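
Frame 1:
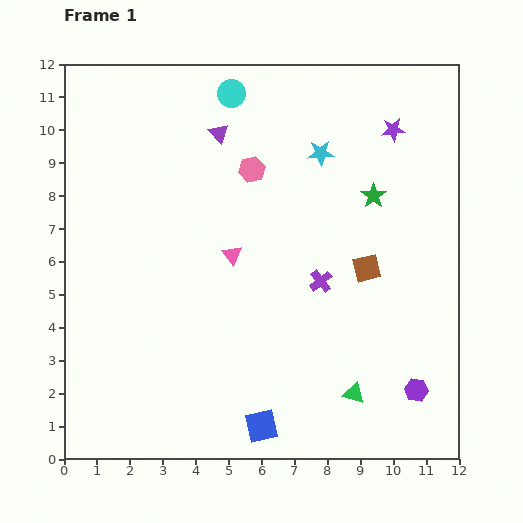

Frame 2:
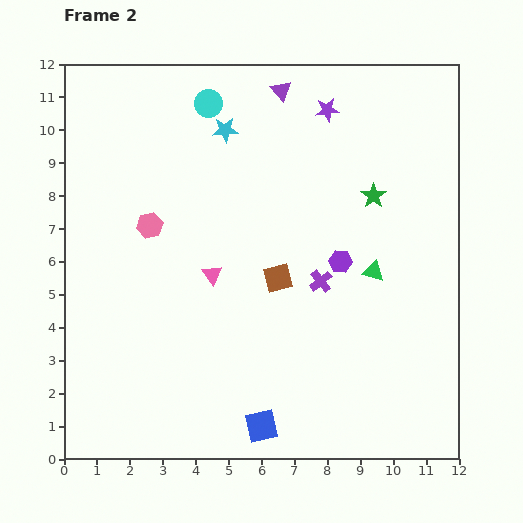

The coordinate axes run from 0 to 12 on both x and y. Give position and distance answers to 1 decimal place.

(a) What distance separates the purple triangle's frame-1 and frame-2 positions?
2.3

The purple triangle moved from (4.7, 9.9) to (6.6, 11.2), a distance of √(1.9² + 1.3²) ≈ 2.3.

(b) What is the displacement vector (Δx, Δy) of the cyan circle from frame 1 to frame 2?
(-0.7, -0.3)

The cyan circle was at (5.1, 11.1) in frame 1 and (4.4, 10.8) in frame 2.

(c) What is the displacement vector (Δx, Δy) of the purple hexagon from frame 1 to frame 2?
(-2.3, 3.9)

The purple hexagon was at (10.7, 2.1) in frame 1 and (8.4, 6.0) in frame 2.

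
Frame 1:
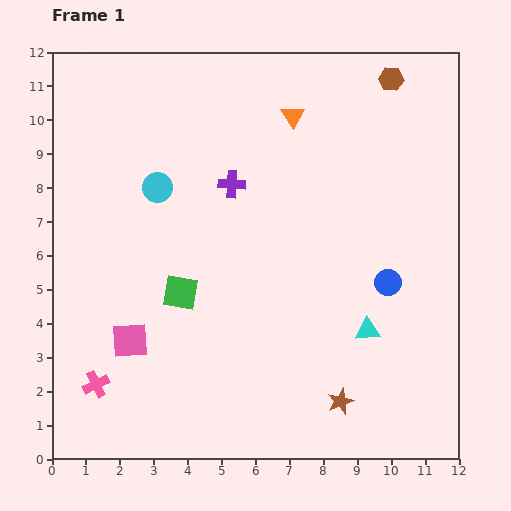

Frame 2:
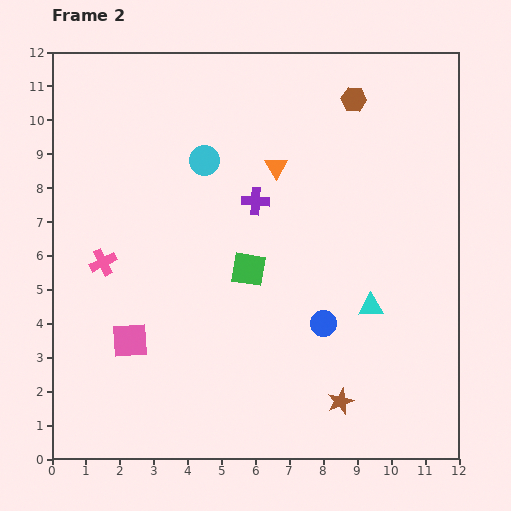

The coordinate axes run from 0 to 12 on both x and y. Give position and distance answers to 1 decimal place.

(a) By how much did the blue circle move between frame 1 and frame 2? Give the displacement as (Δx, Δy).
(-1.9, -1.2)

The blue circle was at (9.9, 5.2) in frame 1 and (8.0, 4.0) in frame 2.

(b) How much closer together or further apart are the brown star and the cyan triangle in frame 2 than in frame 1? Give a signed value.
+0.7

Distance in frame 1: 2.2. Distance in frame 2: 2.9.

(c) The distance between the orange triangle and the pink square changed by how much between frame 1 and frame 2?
-1.5

Distance in frame 1: 8.2. Distance in frame 2: 6.7.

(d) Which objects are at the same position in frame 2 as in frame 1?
the pink square, the brown star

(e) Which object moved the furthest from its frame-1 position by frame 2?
the pink cross

(moved 3.6; next 2.2)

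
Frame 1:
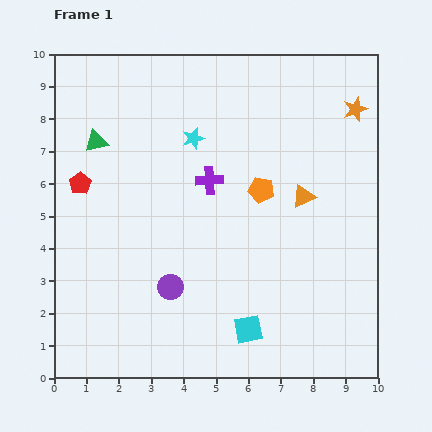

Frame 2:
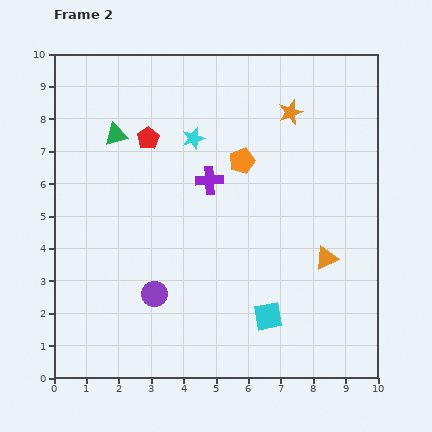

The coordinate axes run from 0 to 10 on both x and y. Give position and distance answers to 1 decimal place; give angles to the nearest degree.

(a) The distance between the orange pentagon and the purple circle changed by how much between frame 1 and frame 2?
+0.8

Distance in frame 1: 4.1. Distance in frame 2: 4.9.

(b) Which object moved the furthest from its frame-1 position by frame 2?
the red pentagon

(moved 2.5; next 2.0)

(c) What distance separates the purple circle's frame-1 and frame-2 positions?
0.5

The purple circle moved from (3.6, 2.8) to (3.1, 2.6), a distance of √(0.5² + 0.2²) ≈ 0.5.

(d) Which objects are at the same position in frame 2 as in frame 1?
the cyan star, the purple cross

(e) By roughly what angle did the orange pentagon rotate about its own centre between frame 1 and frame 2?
30° counter-clockwise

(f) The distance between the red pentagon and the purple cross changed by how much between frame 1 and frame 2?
-1.7

Distance in frame 1: 4.0. Distance in frame 2: 2.3.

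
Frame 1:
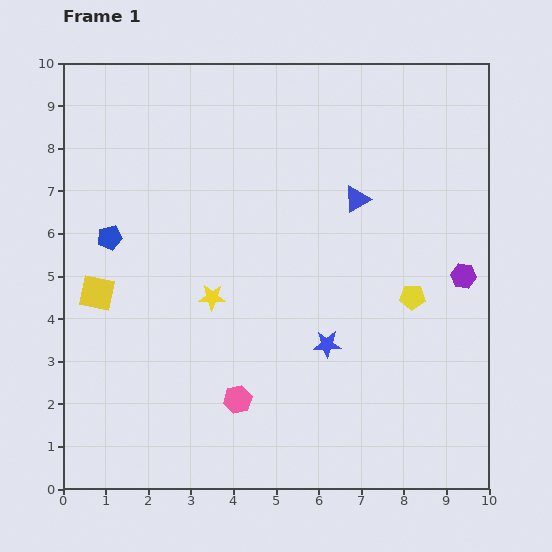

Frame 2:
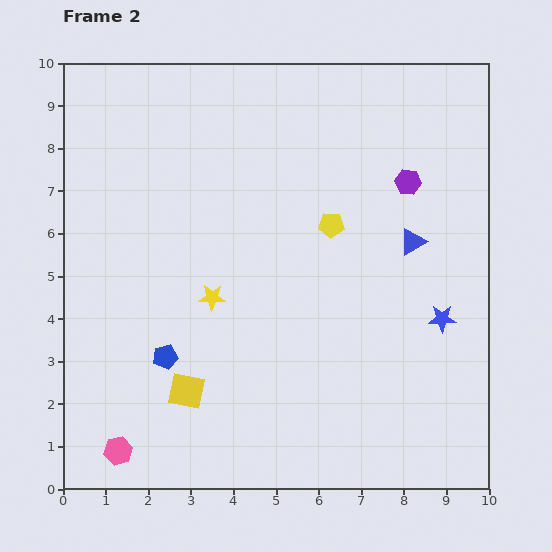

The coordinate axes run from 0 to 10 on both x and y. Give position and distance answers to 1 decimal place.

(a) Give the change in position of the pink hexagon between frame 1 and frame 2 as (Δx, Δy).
(-2.8, -1.2)

The pink hexagon was at (4.1, 2.1) in frame 1 and (1.3, 0.9) in frame 2.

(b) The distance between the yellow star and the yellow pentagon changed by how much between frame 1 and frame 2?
-1.4

Distance in frame 1: 4.7. Distance in frame 2: 3.3.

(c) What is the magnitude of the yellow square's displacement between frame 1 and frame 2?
3.1

The yellow square moved from (0.8, 4.6) to (2.9, 2.3), a distance of √(2.1² + 2.3²) ≈ 3.1.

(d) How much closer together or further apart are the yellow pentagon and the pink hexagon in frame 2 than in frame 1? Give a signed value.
+2.5

Distance in frame 1: 4.8. Distance in frame 2: 7.3.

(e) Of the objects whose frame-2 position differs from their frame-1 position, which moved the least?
the blue triangle

(moved 1.6)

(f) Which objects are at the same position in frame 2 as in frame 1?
the yellow star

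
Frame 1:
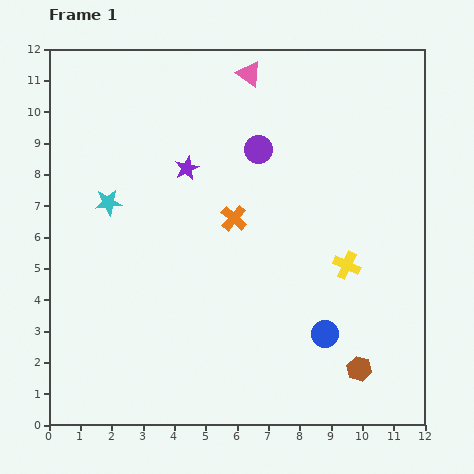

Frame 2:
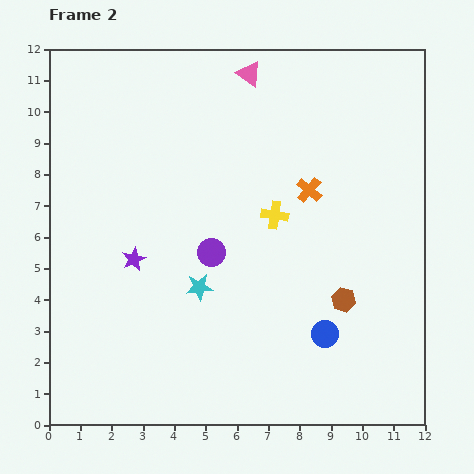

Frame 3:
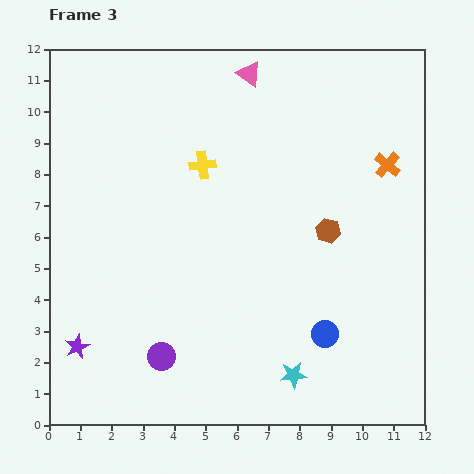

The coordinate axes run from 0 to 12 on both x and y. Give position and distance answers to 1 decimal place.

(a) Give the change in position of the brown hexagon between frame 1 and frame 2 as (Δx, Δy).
(-0.5, 2.2)

The brown hexagon was at (9.9, 1.8) in frame 1 and (9.4, 4.0) in frame 2.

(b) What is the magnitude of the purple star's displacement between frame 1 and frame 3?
6.7

The purple star moved from (4.4, 8.2) to (0.9, 2.5), a distance of √(3.5² + 5.7²) ≈ 6.7.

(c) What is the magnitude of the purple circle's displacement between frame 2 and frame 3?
3.7

The purple circle moved from (5.2, 5.5) to (3.6, 2.2), a distance of √(1.6² + 3.3²) ≈ 3.7.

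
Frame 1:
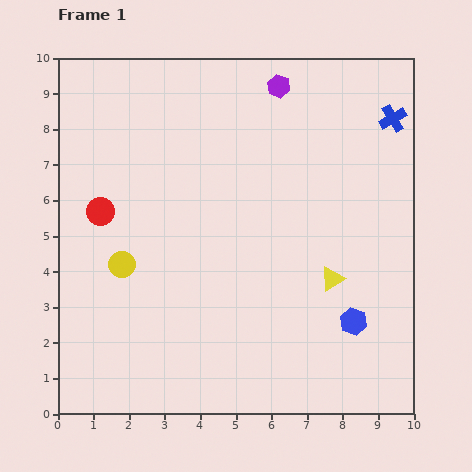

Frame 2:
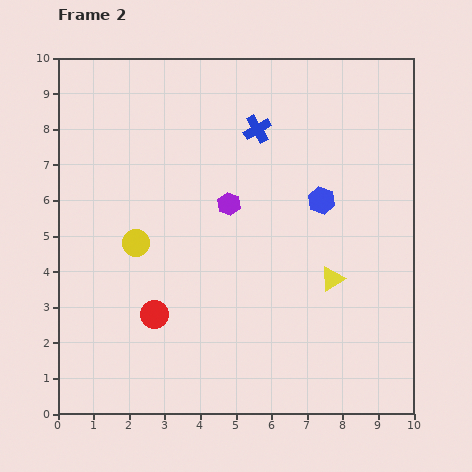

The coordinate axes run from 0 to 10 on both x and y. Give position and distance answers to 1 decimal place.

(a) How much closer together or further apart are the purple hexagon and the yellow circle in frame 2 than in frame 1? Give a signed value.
-3.9

Distance in frame 1: 6.7. Distance in frame 2: 2.8.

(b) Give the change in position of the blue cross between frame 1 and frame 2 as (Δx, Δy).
(-3.8, -0.3)

The blue cross was at (9.4, 8.3) in frame 1 and (5.6, 8.0) in frame 2.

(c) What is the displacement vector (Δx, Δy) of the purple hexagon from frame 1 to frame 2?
(-1.4, -3.3)

The purple hexagon was at (6.2, 9.2) in frame 1 and (4.8, 5.9) in frame 2.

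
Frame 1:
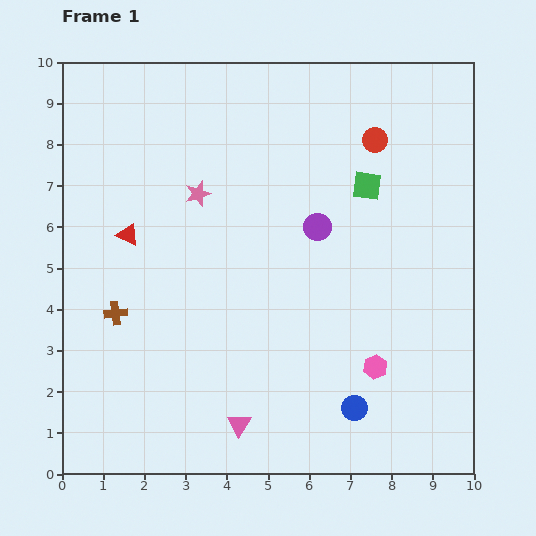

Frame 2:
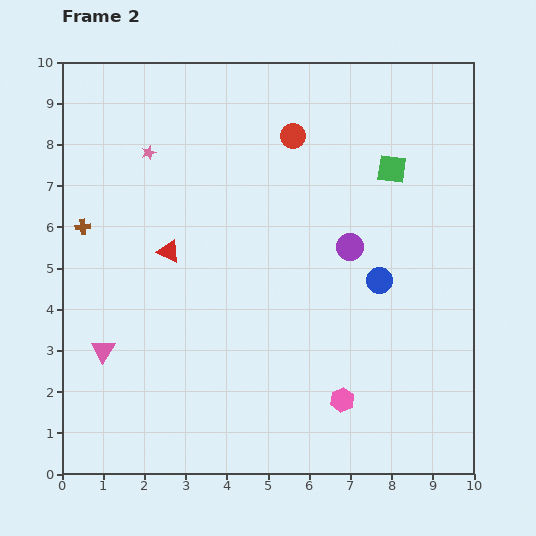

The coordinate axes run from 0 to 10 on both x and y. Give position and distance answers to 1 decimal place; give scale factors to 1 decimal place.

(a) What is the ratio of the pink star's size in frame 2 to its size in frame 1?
0.6×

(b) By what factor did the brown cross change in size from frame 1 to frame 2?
0.7×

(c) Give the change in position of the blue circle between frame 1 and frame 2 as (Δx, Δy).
(0.6, 3.1)

The blue circle was at (7.1, 1.6) in frame 1 and (7.7, 4.7) in frame 2.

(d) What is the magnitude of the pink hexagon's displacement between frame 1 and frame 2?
1.1

The pink hexagon moved from (7.6, 2.6) to (6.8, 1.8), a distance of √(0.8² + 0.8²) ≈ 1.1.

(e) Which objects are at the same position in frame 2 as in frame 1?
none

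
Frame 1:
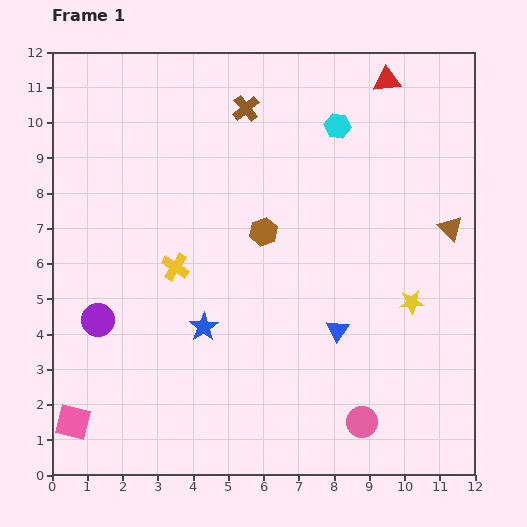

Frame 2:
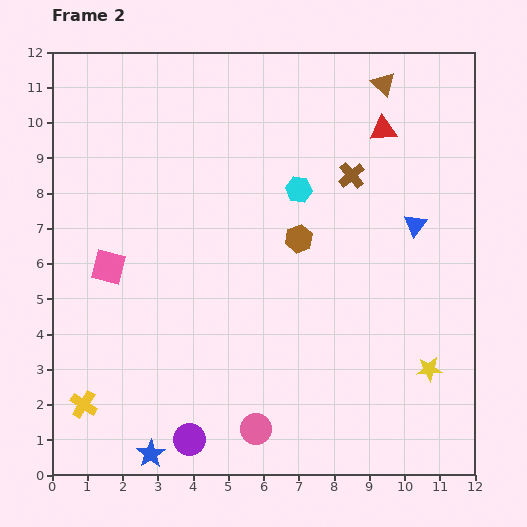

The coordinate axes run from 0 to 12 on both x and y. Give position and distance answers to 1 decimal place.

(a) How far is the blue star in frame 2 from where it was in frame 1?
3.9

The blue star moved from (4.3, 4.2) to (2.8, 0.6), a distance of √(1.5² + 3.6²) ≈ 3.9.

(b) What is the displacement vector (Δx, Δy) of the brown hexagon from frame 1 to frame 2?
(1.0, -0.2)

The brown hexagon was at (6.0, 6.9) in frame 1 and (7.0, 6.7) in frame 2.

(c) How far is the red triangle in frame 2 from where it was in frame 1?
1.4

The red triangle moved from (9.5, 11.2) to (9.4, 9.8), a distance of √(0.1² + 1.4²) ≈ 1.4.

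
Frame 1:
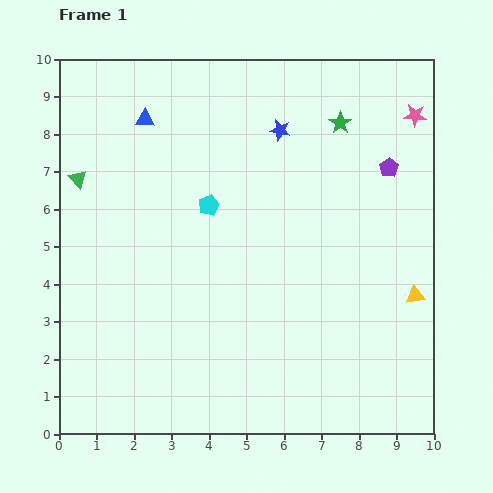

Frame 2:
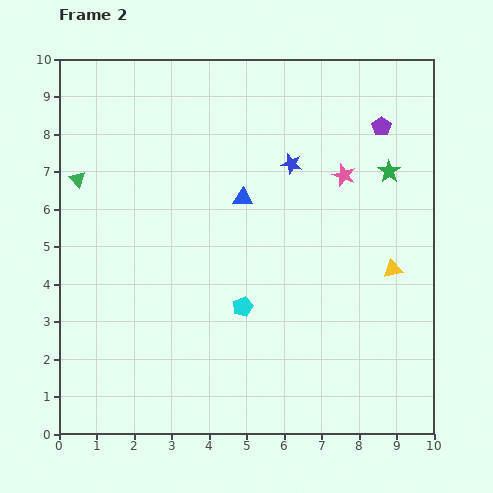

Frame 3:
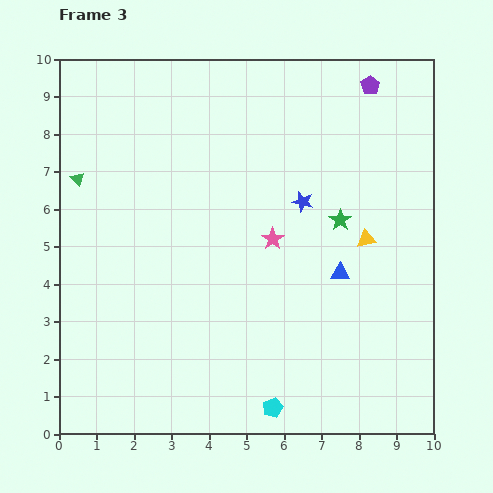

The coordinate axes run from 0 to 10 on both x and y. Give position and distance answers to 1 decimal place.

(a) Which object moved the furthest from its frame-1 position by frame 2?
the blue triangle

(moved 3.3; next 2.8)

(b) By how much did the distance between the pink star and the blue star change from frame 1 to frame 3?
-2.3

Distance in frame 1: 3.6. Distance in frame 3: 1.3.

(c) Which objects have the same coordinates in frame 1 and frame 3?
the green triangle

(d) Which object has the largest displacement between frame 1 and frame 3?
the blue triangle

(moved 6.6; next 5.7)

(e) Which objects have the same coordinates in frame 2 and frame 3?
the green triangle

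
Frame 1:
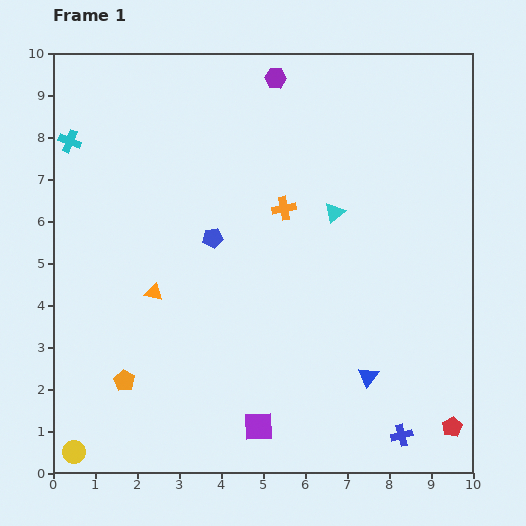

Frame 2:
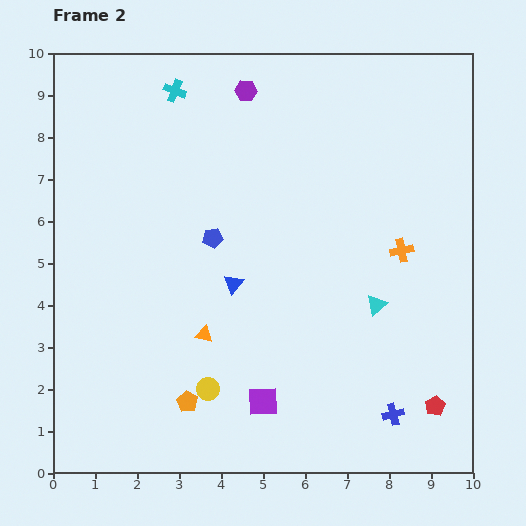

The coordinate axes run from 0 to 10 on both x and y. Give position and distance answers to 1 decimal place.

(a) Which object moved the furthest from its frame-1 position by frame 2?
the blue triangle

(moved 3.9; next 3.5)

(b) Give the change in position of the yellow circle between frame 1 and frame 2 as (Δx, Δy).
(3.2, 1.5)

The yellow circle was at (0.5, 0.5) in frame 1 and (3.7, 2.0) in frame 2.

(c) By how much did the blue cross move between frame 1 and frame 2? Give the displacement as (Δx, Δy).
(-0.2, 0.5)

The blue cross was at (8.3, 0.9) in frame 1 and (8.1, 1.4) in frame 2.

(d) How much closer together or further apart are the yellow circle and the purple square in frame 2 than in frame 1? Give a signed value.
-3.1

Distance in frame 1: 4.4. Distance in frame 2: 1.3.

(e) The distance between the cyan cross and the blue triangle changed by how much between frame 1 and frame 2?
-4.2

Distance in frame 1: 9.0. Distance in frame 2: 4.8.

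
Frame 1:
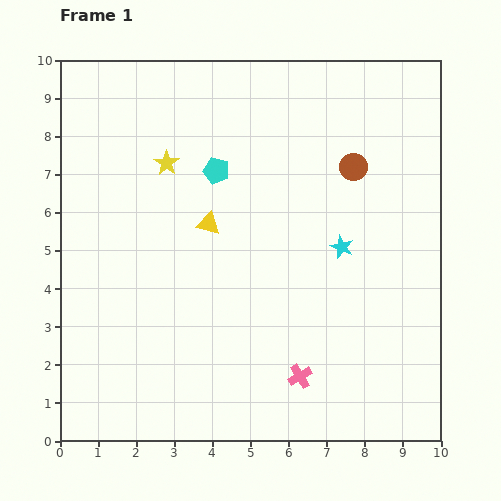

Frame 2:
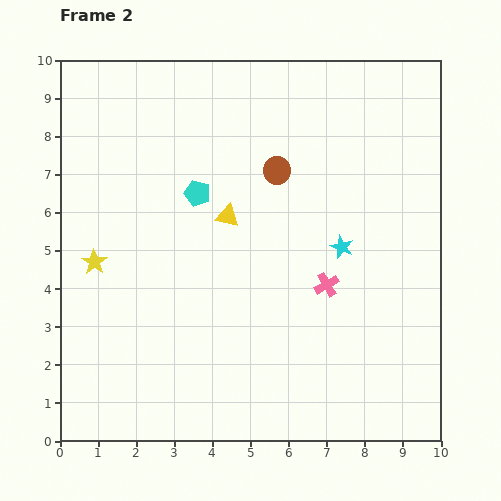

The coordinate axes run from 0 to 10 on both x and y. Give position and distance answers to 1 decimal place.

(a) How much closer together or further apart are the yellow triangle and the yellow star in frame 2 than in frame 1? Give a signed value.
+1.8

Distance in frame 1: 1.9. Distance in frame 2: 3.7.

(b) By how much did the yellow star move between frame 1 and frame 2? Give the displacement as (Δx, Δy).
(-1.9, -2.6)

The yellow star was at (2.8, 7.3) in frame 1 and (0.9, 4.7) in frame 2.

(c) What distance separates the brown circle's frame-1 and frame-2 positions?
2.0

The brown circle moved from (7.7, 7.2) to (5.7, 7.1), a distance of √(2.0² + 0.1²) ≈ 2.0.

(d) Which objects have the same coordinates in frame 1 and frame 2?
the cyan star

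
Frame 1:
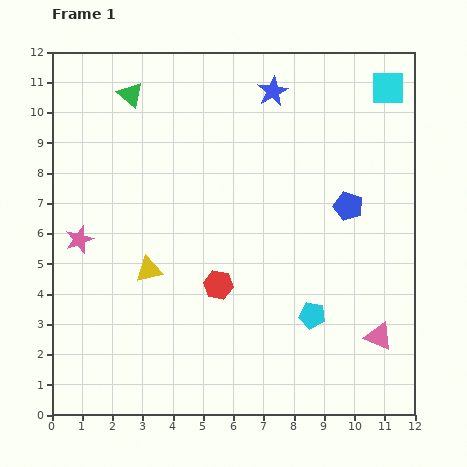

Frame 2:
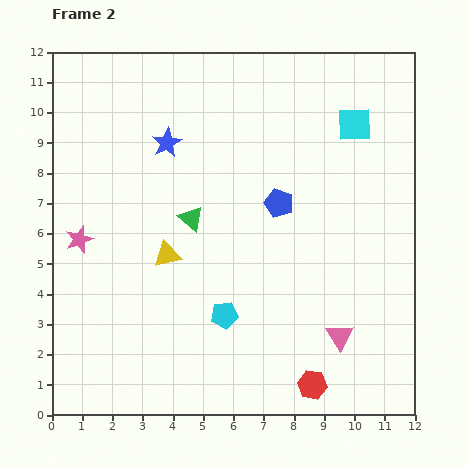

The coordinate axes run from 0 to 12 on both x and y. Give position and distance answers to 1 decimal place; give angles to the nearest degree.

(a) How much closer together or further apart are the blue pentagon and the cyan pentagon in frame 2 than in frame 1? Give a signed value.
+0.3

Distance in frame 1: 3.8. Distance in frame 2: 4.1.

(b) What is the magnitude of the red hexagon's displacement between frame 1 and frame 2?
4.5

The red hexagon moved from (5.5, 4.3) to (8.6, 1.0), a distance of √(3.1² + 3.3²) ≈ 4.5.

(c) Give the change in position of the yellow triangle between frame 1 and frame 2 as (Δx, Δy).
(0.6, 0.5)

The yellow triangle was at (3.2, 4.8) in frame 1 and (3.8, 5.3) in frame 2.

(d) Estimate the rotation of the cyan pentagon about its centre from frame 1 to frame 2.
18° counter-clockwise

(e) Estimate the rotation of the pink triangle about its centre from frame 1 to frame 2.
34° clockwise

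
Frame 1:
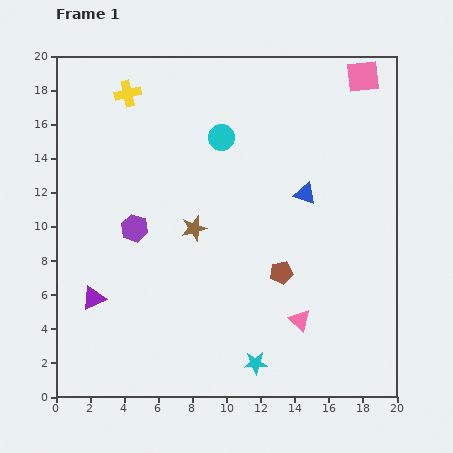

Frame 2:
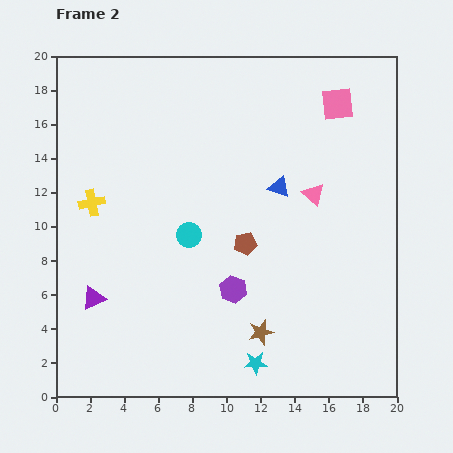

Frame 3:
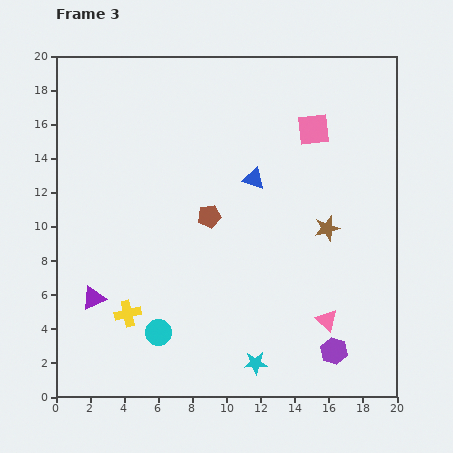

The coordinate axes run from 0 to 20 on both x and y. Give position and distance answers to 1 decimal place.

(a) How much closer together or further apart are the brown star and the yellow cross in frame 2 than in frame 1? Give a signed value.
+3.7

Distance in frame 1: 8.8. Distance in frame 2: 12.5.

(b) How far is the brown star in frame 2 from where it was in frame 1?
7.2

The brown star moved from (8.1, 9.9) to (12.0, 3.8), a distance of √(3.9² + 6.1²) ≈ 7.2.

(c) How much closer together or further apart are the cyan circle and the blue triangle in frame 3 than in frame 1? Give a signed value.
+4.7

Distance in frame 1: 5.9. Distance in frame 3: 10.6.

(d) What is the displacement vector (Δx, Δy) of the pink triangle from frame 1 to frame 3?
(1.6, 0.0)

The pink triangle was at (14.3, 4.5) in frame 1 and (15.9, 4.5) in frame 3.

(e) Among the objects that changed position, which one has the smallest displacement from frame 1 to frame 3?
the pink triangle

(moved 1.6)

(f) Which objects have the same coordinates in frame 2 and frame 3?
the cyan star, the purple triangle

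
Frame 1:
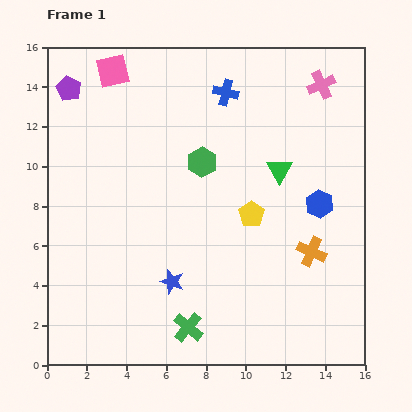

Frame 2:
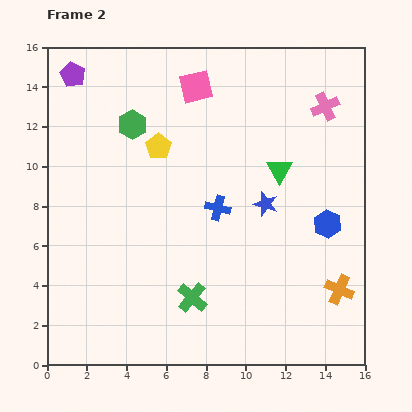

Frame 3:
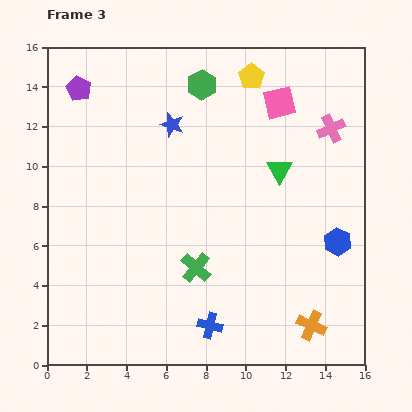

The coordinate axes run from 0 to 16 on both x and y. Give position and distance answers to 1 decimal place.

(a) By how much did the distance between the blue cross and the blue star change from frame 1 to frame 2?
-7.5

Distance in frame 1: 9.9. Distance in frame 2: 2.4.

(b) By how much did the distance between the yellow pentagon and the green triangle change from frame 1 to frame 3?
+2.3

Distance in frame 1: 2.6. Distance in frame 3: 4.9.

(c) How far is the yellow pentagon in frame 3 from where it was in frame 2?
5.9

The yellow pentagon moved from (5.6, 11.0) to (10.3, 14.5), a distance of √(4.7² + 3.5²) ≈ 5.9.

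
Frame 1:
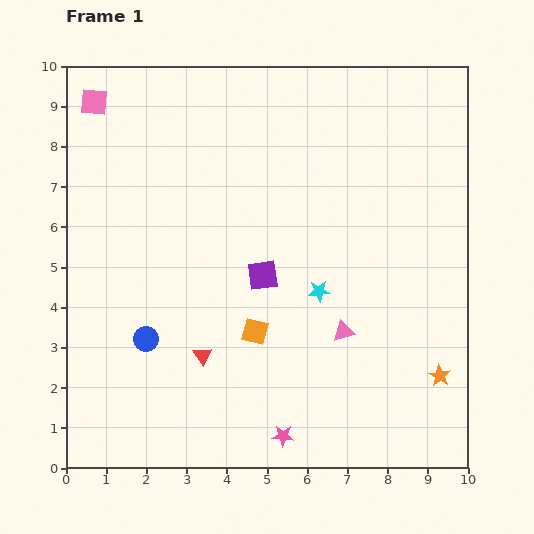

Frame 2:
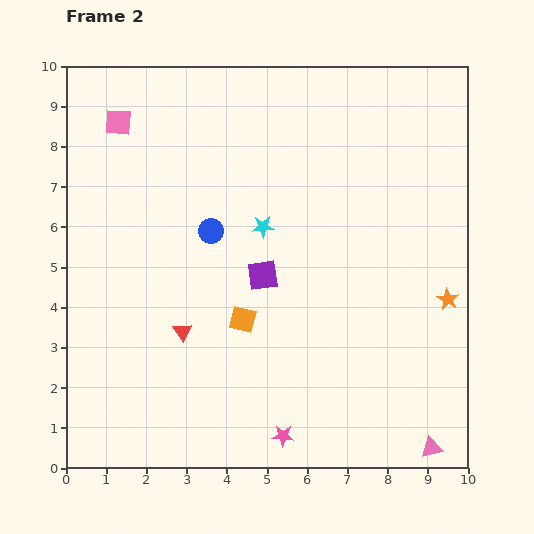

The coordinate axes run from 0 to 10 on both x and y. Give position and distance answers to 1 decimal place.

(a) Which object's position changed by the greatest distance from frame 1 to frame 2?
the pink triangle

(moved 3.6; next 3.1)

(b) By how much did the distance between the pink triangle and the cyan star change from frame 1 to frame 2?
+5.7

Distance in frame 1: 1.2. Distance in frame 2: 6.9.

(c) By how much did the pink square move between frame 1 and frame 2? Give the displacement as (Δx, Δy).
(0.6, -0.5)

The pink square was at (0.7, 9.1) in frame 1 and (1.3, 8.6) in frame 2.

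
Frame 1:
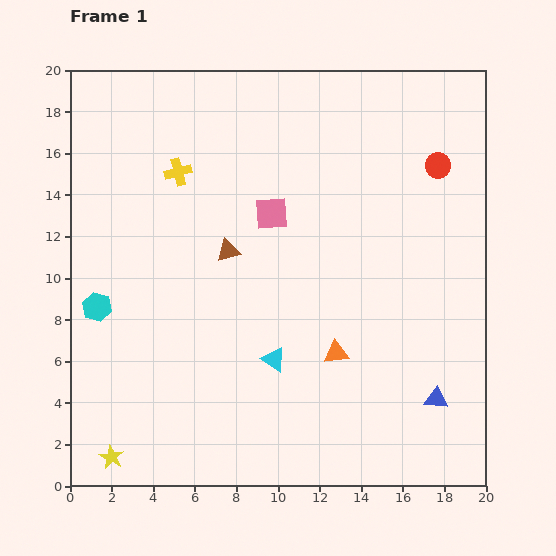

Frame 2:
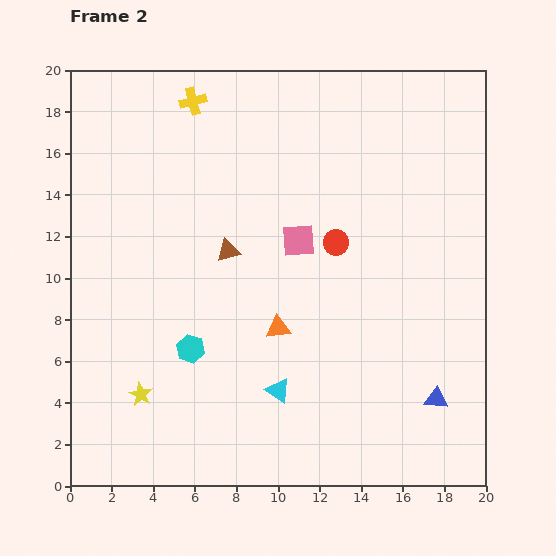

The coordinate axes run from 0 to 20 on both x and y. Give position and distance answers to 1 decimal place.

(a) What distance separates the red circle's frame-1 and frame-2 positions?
6.1

The red circle moved from (17.7, 15.4) to (12.8, 11.7), a distance of √(4.9² + 3.7²) ≈ 6.1.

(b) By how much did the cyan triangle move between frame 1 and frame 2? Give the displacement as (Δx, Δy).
(0.2, -1.5)

The cyan triangle was at (9.8, 6.1) in frame 1 and (10.0, 4.6) in frame 2.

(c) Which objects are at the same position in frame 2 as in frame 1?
the blue triangle, the brown triangle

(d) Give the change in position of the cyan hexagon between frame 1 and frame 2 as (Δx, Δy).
(4.5, -2.0)

The cyan hexagon was at (1.3, 8.6) in frame 1 and (5.8, 6.6) in frame 2.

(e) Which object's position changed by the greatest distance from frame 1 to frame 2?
the red circle

(moved 6.1; next 4.9)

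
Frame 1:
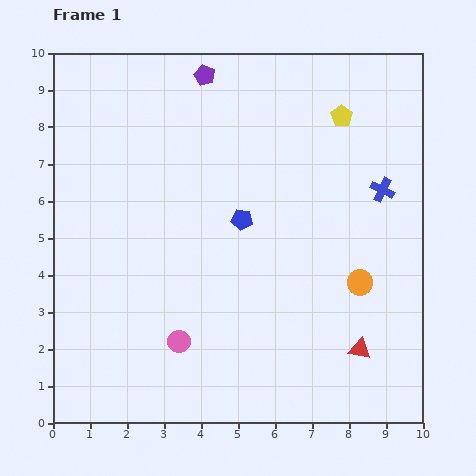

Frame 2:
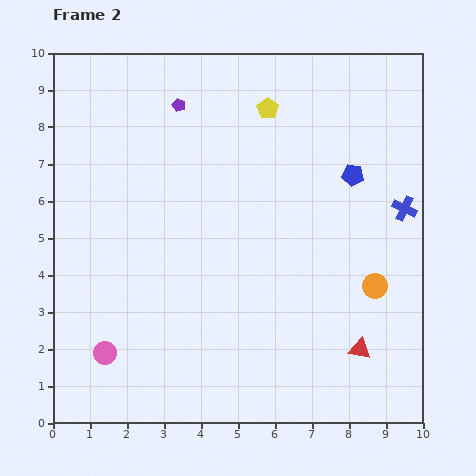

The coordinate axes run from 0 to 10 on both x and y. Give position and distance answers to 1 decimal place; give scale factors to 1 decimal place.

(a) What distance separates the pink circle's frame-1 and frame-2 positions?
2.0

The pink circle moved from (3.4, 2.2) to (1.4, 1.9), a distance of √(2.0² + 0.3²) ≈ 2.0.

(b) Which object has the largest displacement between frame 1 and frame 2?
the blue pentagon

(moved 3.2; next 2.0)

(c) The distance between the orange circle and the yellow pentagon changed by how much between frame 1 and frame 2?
+1.1

Distance in frame 1: 4.5. Distance in frame 2: 5.6.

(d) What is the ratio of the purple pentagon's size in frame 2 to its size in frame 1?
0.6×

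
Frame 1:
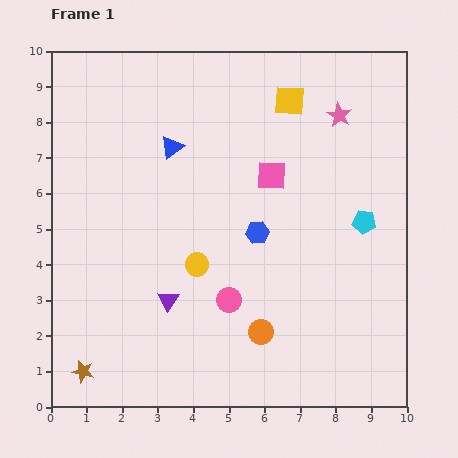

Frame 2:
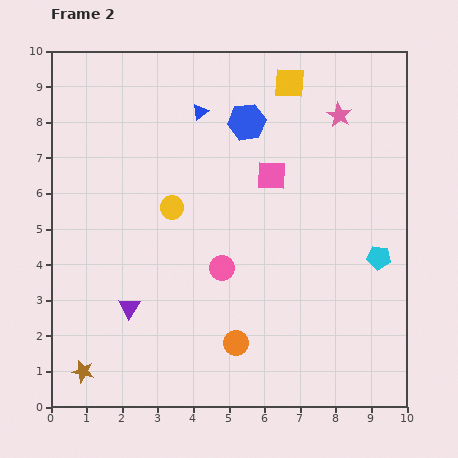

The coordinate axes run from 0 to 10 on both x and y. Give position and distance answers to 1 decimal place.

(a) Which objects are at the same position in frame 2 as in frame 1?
the brown star, the pink star, the pink square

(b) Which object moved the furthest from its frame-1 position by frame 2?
the blue hexagon

(moved 3.1; next 1.7)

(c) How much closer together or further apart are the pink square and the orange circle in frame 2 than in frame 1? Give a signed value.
+0.4

Distance in frame 1: 4.4. Distance in frame 2: 4.8.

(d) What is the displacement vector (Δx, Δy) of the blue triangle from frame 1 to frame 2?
(0.8, 1.0)

The blue triangle was at (3.4, 7.3) in frame 1 and (4.2, 8.3) in frame 2.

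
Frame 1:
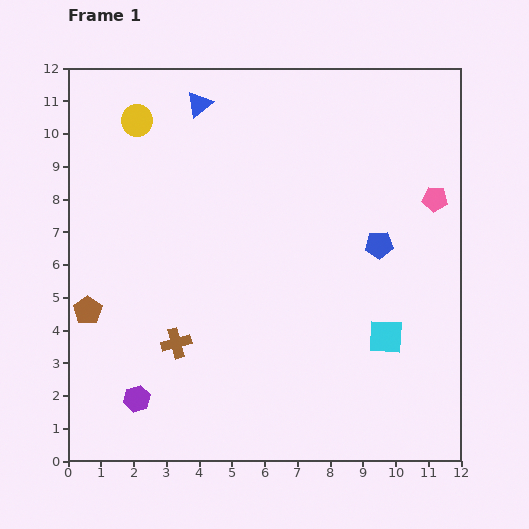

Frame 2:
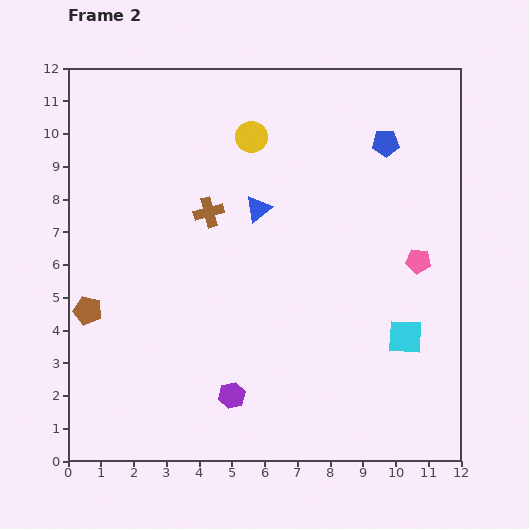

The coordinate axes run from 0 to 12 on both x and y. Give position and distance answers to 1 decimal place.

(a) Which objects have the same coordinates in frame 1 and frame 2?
the brown pentagon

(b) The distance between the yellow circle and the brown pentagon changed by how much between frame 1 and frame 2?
+1.3

Distance in frame 1: 6.0. Distance in frame 2: 7.3.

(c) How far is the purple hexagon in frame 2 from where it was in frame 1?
2.9

The purple hexagon moved from (2.1, 1.9) to (5.0, 2.0), a distance of √(2.9² + 0.1²) ≈ 2.9.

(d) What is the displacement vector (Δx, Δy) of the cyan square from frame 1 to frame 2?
(0.6, 0.0)

The cyan square was at (9.7, 3.8) in frame 1 and (10.3, 3.8) in frame 2.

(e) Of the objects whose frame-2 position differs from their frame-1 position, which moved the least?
the cyan square

(moved 0.6)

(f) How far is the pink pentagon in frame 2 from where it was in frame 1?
2.0

The pink pentagon moved from (11.2, 8.0) to (10.7, 6.1), a distance of √(0.5² + 1.9²) ≈ 2.0.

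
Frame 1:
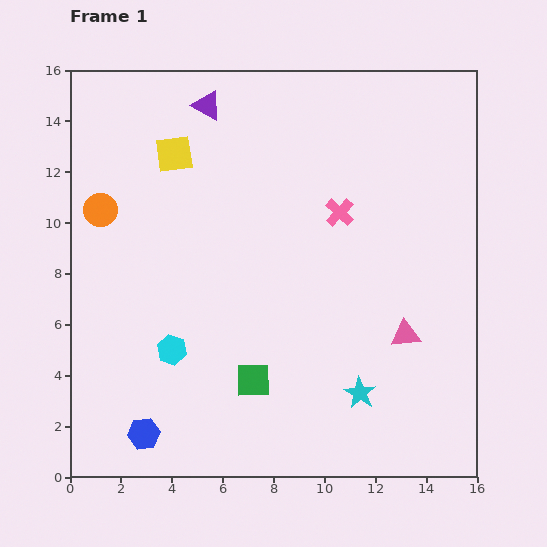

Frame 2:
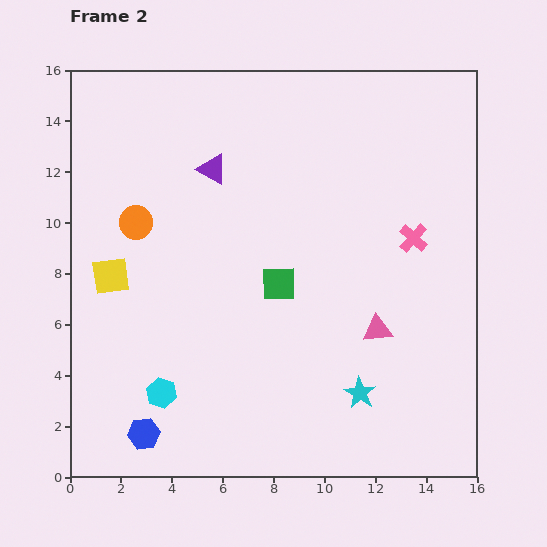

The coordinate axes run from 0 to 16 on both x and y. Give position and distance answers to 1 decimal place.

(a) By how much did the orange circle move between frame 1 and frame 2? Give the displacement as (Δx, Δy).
(1.4, -0.5)

The orange circle was at (1.2, 10.5) in frame 1 and (2.6, 10.0) in frame 2.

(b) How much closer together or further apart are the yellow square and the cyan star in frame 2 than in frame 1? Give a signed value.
-1.1

Distance in frame 1: 11.9. Distance in frame 2: 10.8.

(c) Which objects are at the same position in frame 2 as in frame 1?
the blue hexagon, the cyan star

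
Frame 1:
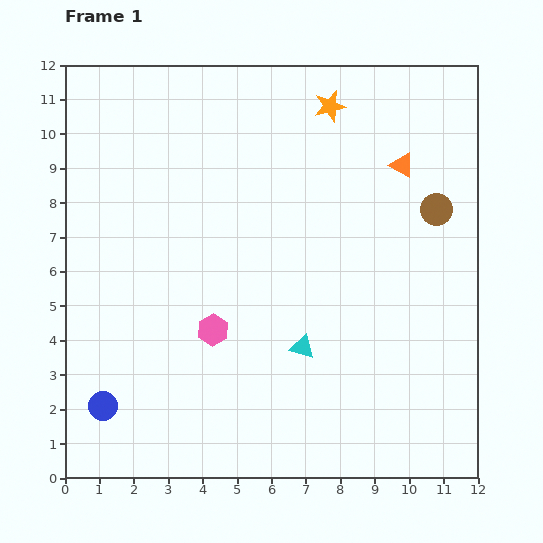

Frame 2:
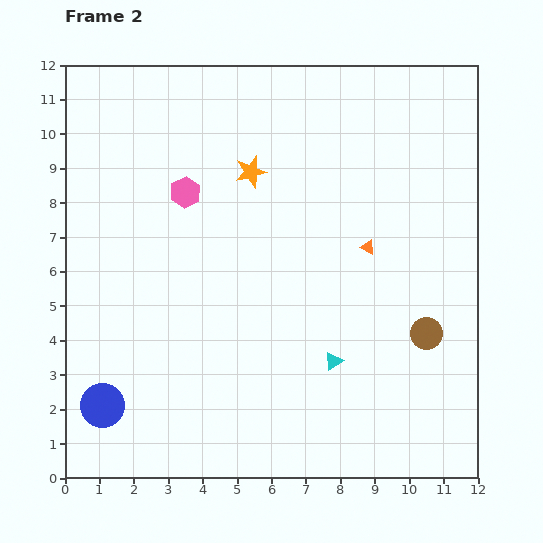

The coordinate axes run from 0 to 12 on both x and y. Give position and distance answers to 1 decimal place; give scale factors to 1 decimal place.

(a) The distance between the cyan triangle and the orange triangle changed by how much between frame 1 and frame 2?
-2.6

Distance in frame 1: 6.0. Distance in frame 2: 3.4.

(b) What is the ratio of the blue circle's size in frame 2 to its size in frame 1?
1.5×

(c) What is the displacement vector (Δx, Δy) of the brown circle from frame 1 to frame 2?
(-0.3, -3.6)

The brown circle was at (10.8, 7.8) in frame 1 and (10.5, 4.2) in frame 2.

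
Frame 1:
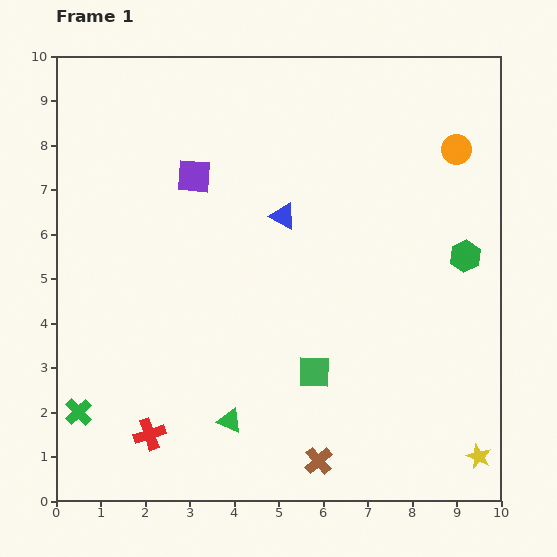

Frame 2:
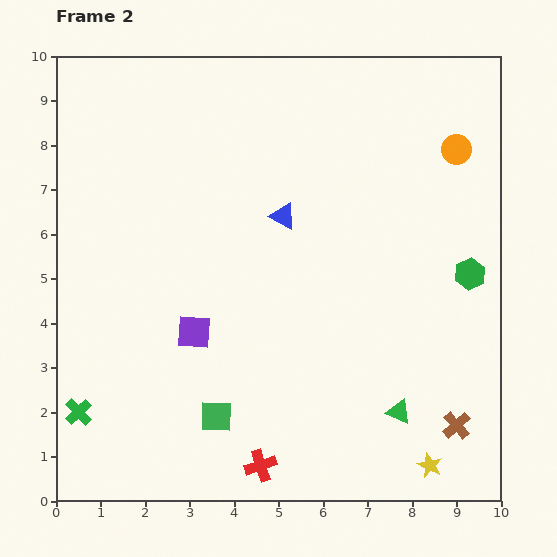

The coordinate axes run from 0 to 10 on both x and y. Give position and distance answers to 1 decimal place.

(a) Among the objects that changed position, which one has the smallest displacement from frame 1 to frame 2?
the green hexagon

(moved 0.4)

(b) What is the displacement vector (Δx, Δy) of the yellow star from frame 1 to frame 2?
(-1.1, -0.2)

The yellow star was at (9.5, 1.0) in frame 1 and (8.4, 0.8) in frame 2.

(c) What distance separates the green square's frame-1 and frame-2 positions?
2.4

The green square moved from (5.8, 2.9) to (3.6, 1.9), a distance of √(2.2² + 1.0²) ≈ 2.4.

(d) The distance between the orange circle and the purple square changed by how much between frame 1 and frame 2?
+1.3

Distance in frame 1: 5.9. Distance in frame 2: 7.2.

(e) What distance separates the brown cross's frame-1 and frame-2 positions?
3.2

The brown cross moved from (5.9, 0.9) to (9.0, 1.7), a distance of √(3.1² + 0.8²) ≈ 3.2.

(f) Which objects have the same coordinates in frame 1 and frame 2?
the orange circle, the green cross, the blue triangle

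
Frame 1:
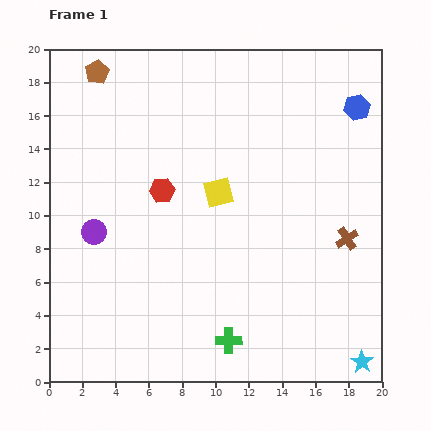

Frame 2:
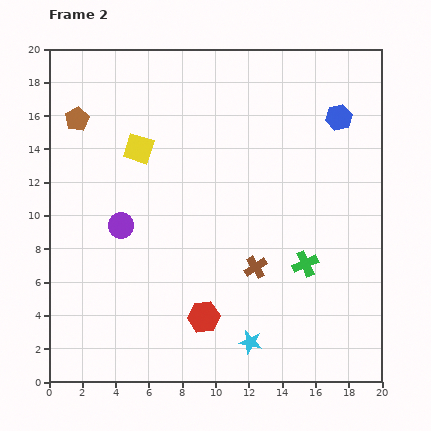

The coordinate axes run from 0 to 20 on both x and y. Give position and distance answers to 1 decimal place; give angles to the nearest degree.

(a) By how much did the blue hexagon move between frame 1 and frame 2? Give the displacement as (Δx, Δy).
(-1.1, -0.6)

The blue hexagon was at (18.5, 16.5) in frame 1 and (17.4, 15.9) in frame 2.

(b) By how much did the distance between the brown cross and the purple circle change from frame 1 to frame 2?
-6.7

Distance in frame 1: 15.2. Distance in frame 2: 8.5.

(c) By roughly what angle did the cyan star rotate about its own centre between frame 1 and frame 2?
22° counter-clockwise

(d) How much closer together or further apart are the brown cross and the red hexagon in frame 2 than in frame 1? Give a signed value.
-7.2

Distance in frame 1: 11.5. Distance in frame 2: 4.3.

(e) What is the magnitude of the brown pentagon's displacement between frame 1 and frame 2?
3.0

The brown pentagon moved from (2.9, 18.6) to (1.7, 15.8), a distance of √(1.2² + 2.8²) ≈ 3.0.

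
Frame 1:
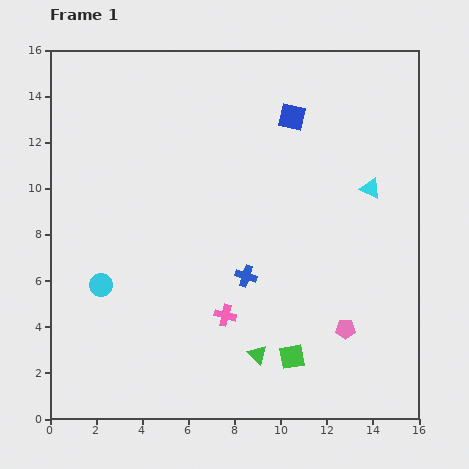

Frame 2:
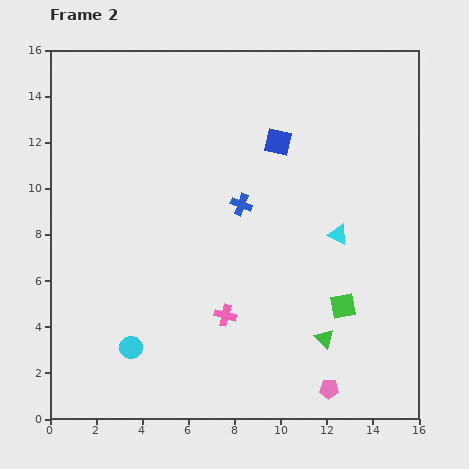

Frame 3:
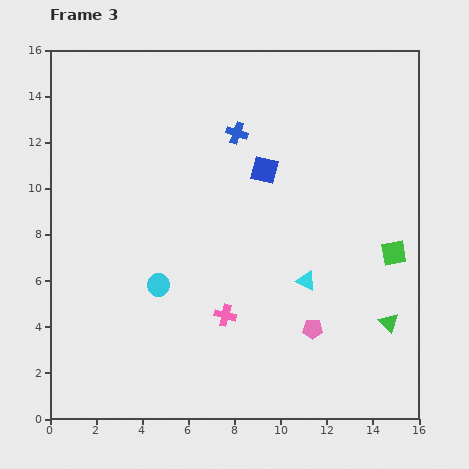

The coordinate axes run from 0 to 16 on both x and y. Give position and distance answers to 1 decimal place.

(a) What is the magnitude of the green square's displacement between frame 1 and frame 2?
3.1

The green square moved from (10.5, 2.7) to (12.7, 4.9), a distance of √(2.2² + 2.2²) ≈ 3.1.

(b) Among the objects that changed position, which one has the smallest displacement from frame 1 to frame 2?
the blue square

(moved 1.3)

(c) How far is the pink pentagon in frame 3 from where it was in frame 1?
1.4

The pink pentagon moved from (12.8, 3.9) to (11.4, 3.9), a distance of √(1.4² + 0.0²) ≈ 1.4.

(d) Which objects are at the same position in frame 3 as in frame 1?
the pink cross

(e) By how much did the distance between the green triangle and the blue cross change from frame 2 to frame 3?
+3.7

Distance in frame 2: 6.8. Distance in frame 3: 10.5.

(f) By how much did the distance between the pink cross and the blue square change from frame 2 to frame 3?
-1.3

Distance in frame 2: 7.8. Distance in frame 3: 6.5.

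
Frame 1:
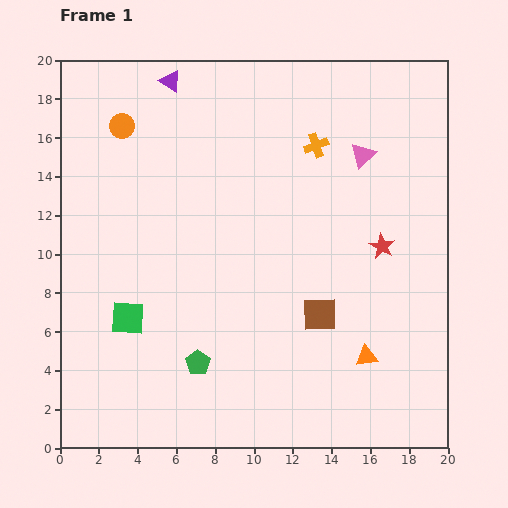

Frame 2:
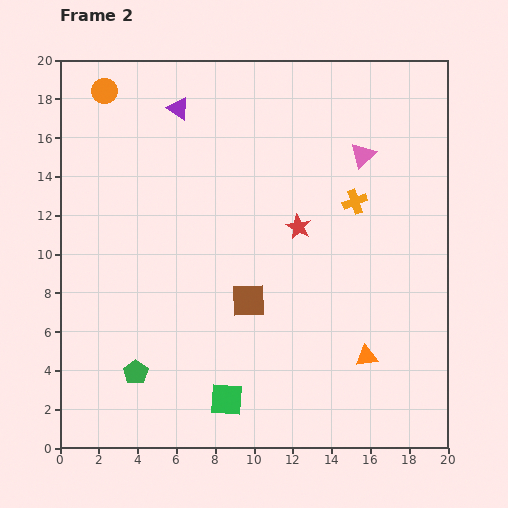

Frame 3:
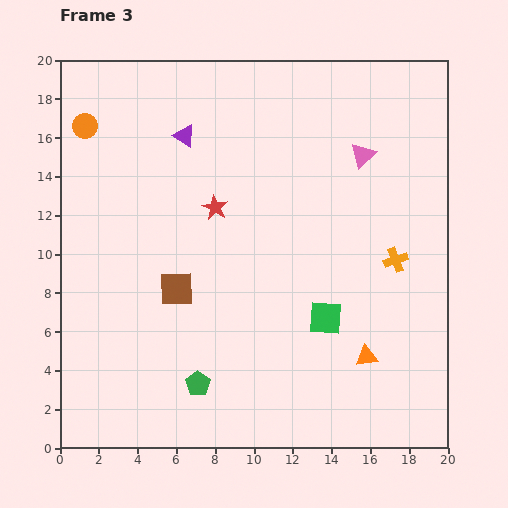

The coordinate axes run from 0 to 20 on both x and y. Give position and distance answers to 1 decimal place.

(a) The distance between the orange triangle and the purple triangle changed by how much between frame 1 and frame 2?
-1.3

Distance in frame 1: 17.4. Distance in frame 2: 16.1.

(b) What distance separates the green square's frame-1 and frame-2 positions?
6.6

The green square moved from (3.5, 6.7) to (8.6, 2.5), a distance of √(5.1² + 4.2²) ≈ 6.6.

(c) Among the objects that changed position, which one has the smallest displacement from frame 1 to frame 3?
the green pentagon

(moved 1.1)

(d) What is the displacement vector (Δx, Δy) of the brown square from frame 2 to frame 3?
(-3.7, 0.6)

The brown square was at (9.7, 7.6) in frame 2 and (6.0, 8.2) in frame 3.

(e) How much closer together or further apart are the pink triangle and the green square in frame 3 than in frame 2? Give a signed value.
-5.8

Distance in frame 2: 14.4. Distance in frame 3: 8.6.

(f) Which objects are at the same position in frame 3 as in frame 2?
the orange triangle, the pink triangle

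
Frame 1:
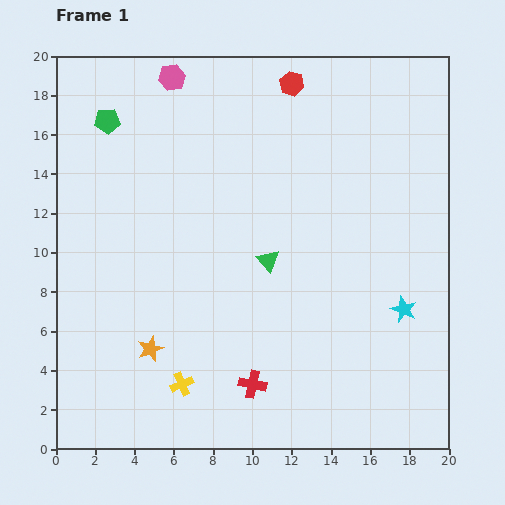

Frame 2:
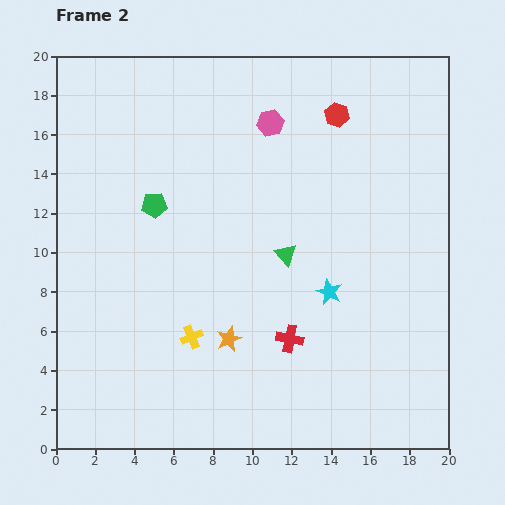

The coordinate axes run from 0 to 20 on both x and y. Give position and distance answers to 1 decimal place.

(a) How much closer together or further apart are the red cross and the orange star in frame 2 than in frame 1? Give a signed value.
-2.4

Distance in frame 1: 5.5. Distance in frame 2: 3.1.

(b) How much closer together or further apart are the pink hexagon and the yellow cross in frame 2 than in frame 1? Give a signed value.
-4.0

Distance in frame 1: 15.6. Distance in frame 2: 11.6.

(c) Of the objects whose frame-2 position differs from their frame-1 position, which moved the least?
the green triangle

(moved 0.9)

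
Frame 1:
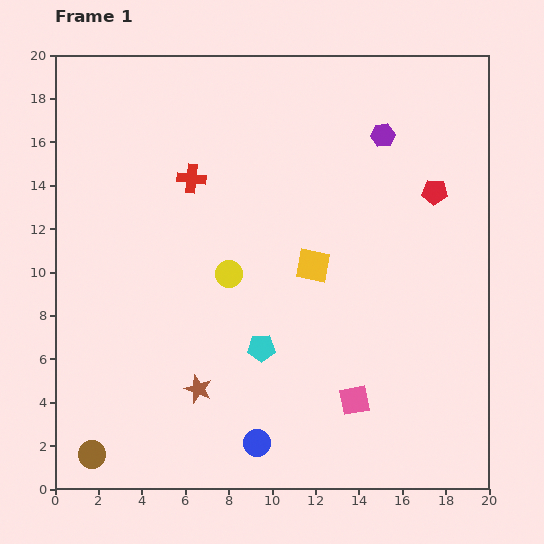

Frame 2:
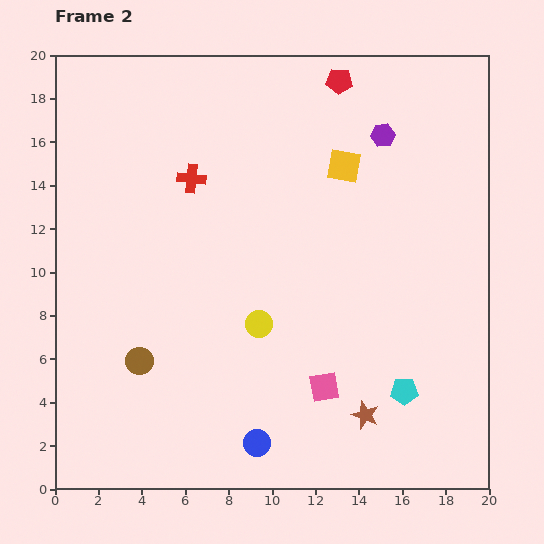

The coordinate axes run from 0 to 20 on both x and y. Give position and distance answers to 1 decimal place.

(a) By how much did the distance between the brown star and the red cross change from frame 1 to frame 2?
+3.8

Distance in frame 1: 9.7. Distance in frame 2: 13.5.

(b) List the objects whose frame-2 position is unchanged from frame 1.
the red cross, the purple hexagon, the blue circle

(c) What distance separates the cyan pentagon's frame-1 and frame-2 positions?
6.9

The cyan pentagon moved from (9.5, 6.5) to (16.1, 4.5), a distance of √(6.6² + 2.0²) ≈ 6.9.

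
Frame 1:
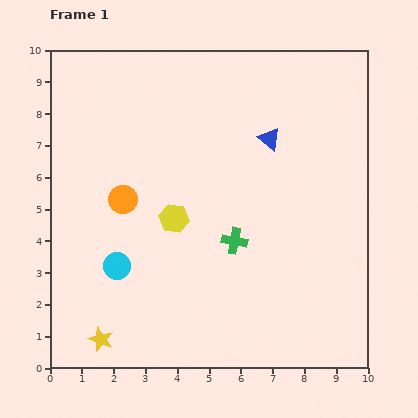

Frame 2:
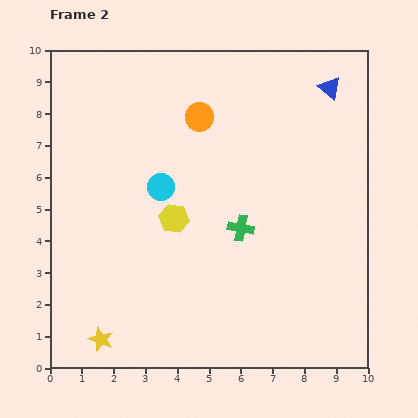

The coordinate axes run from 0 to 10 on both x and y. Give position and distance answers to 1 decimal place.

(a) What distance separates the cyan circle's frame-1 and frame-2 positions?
2.9

The cyan circle moved from (2.1, 3.2) to (3.5, 5.7), a distance of √(1.4² + 2.5²) ≈ 2.9.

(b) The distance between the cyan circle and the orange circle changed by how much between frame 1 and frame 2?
+0.4

Distance in frame 1: 2.1. Distance in frame 2: 2.5.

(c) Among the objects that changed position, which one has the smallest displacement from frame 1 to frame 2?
the green cross

(moved 0.4)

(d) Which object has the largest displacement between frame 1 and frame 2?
the orange circle

(moved 3.5; next 2.9)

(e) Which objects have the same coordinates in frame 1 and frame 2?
the yellow star, the yellow hexagon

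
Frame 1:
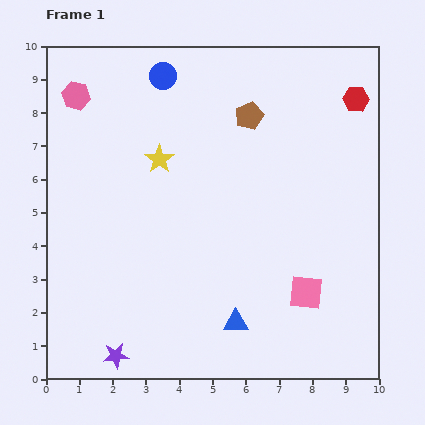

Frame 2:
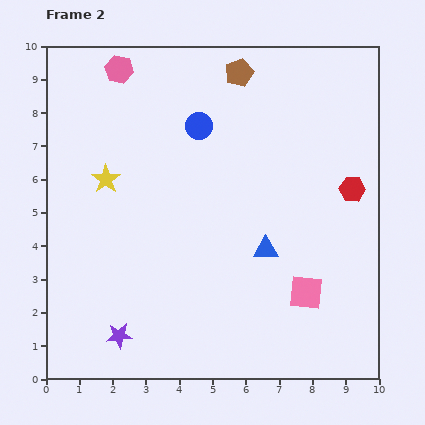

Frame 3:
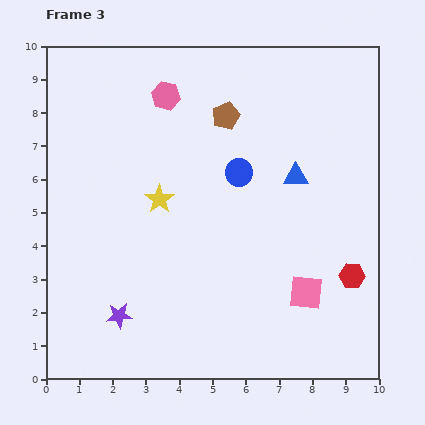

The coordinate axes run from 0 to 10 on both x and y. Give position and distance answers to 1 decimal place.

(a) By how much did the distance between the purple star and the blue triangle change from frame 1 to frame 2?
+1.4

Distance in frame 1: 3.7. Distance in frame 2: 5.1.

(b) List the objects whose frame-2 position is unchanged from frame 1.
the pink square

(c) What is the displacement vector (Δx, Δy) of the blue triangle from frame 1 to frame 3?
(1.8, 4.4)

The blue triangle was at (5.7, 1.7) in frame 1 and (7.5, 6.1) in frame 3.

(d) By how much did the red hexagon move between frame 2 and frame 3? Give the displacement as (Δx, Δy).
(0.0, -2.6)

The red hexagon was at (9.2, 5.7) in frame 2 and (9.2, 3.1) in frame 3.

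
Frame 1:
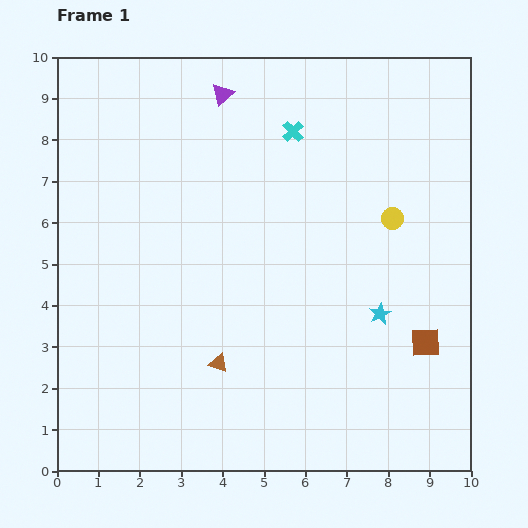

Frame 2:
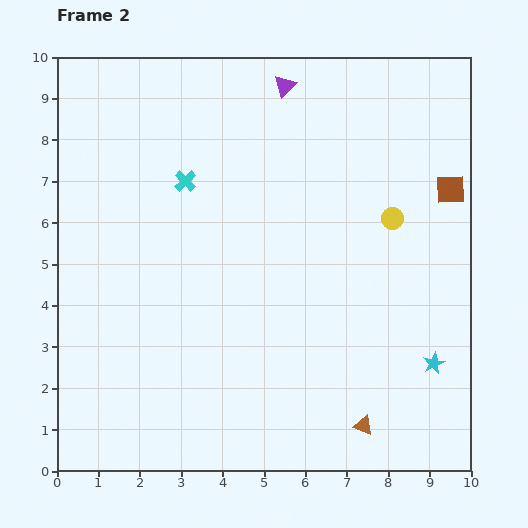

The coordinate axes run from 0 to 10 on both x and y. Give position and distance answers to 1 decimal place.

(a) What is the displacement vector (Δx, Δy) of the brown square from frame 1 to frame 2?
(0.6, 3.7)

The brown square was at (8.9, 3.1) in frame 1 and (9.5, 6.8) in frame 2.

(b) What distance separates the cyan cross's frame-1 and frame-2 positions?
2.9

The cyan cross moved from (5.7, 8.2) to (3.1, 7.0), a distance of √(2.6² + 1.2²) ≈ 2.9.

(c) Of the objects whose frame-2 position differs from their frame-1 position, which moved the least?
the purple triangle

(moved 1.5)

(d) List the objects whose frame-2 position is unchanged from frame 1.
the yellow circle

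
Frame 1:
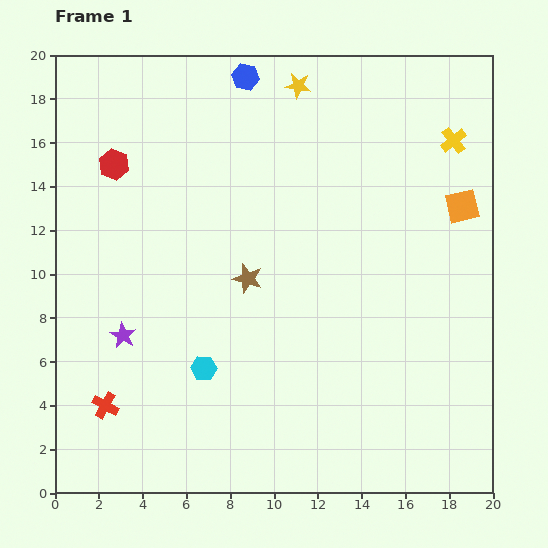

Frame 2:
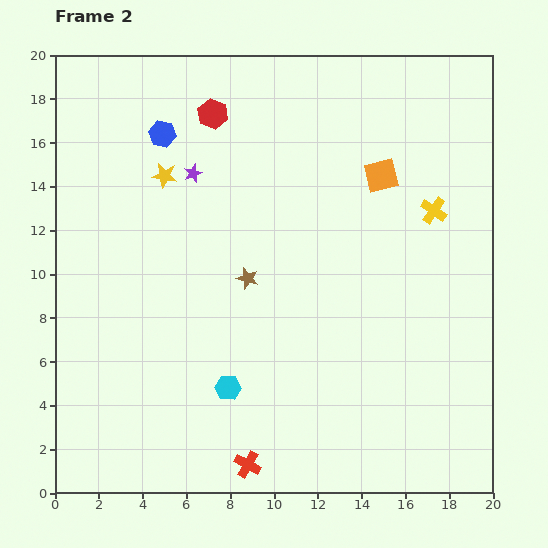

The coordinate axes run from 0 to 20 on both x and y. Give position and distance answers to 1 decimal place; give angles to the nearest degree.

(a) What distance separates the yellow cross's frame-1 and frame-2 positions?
3.3

The yellow cross moved from (18.2, 16.1) to (17.3, 12.9), a distance of √(0.9² + 3.2²) ≈ 3.3.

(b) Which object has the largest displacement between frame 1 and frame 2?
the purple star

(moved 8.1; next 7.3)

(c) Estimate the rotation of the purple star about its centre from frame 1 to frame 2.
19° clockwise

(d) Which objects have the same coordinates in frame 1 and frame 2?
the brown star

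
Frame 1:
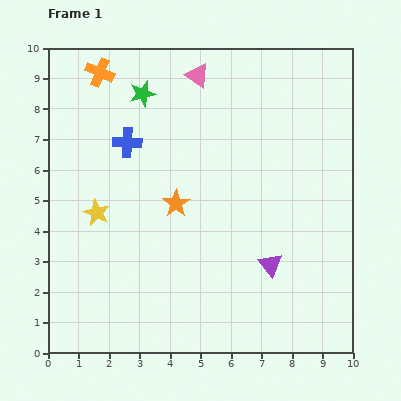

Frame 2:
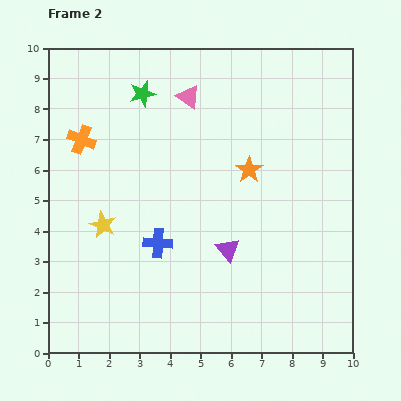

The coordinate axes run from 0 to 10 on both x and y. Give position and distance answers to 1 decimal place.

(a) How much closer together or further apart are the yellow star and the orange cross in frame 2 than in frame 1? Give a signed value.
-1.7

Distance in frame 1: 4.6. Distance in frame 2: 2.9.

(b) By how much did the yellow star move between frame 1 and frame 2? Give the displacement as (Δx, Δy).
(0.2, -0.4)

The yellow star was at (1.6, 4.6) in frame 1 and (1.8, 4.2) in frame 2.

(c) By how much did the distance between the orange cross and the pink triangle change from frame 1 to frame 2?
+0.6

Distance in frame 1: 3.2. Distance in frame 2: 3.8.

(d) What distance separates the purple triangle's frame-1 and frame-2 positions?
1.5

The purple triangle moved from (7.3, 2.9) to (5.9, 3.4), a distance of √(1.4² + 0.5²) ≈ 1.5.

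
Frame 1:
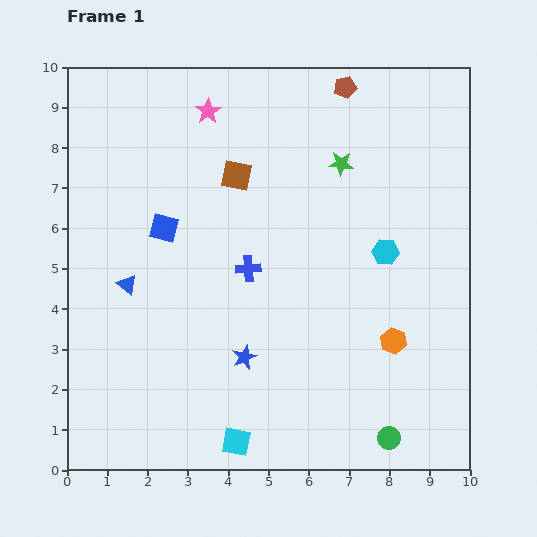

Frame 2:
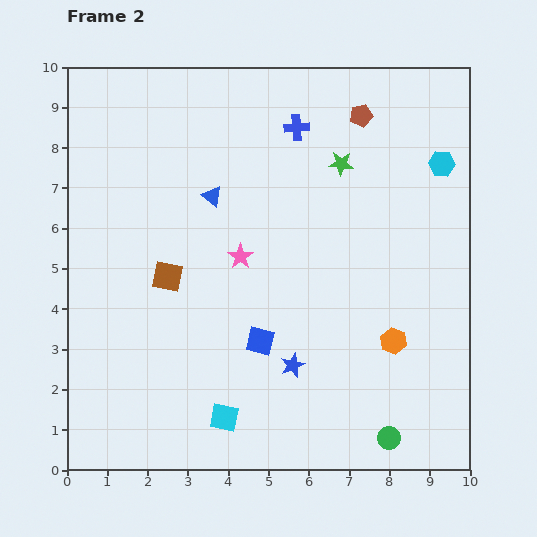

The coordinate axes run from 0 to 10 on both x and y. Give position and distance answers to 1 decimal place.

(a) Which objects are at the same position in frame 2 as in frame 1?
the orange hexagon, the green circle, the green star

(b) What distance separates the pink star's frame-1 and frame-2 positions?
3.7

The pink star moved from (3.5, 8.9) to (4.3, 5.3), a distance of √(0.8² + 3.6²) ≈ 3.7.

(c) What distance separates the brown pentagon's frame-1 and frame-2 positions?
0.8

The brown pentagon moved from (6.9, 9.5) to (7.3, 8.8), a distance of √(0.4² + 0.7²) ≈ 0.8.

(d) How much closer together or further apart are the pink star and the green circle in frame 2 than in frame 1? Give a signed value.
-3.5

Distance in frame 1: 9.3. Distance in frame 2: 5.8.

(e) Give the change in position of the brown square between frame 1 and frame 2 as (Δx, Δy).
(-1.7, -2.5)

The brown square was at (4.2, 7.3) in frame 1 and (2.5, 4.8) in frame 2.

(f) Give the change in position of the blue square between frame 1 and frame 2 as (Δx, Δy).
(2.4, -2.8)

The blue square was at (2.4, 6.0) in frame 1 and (4.8, 3.2) in frame 2.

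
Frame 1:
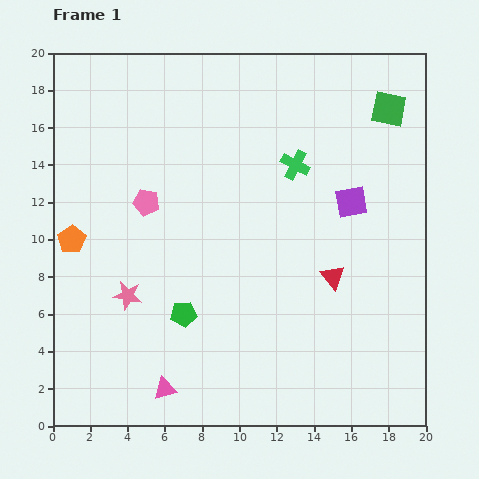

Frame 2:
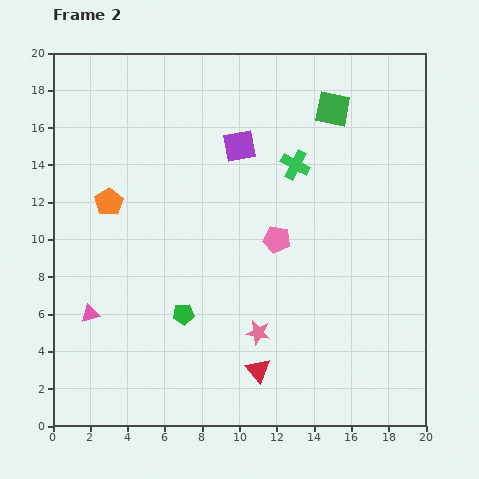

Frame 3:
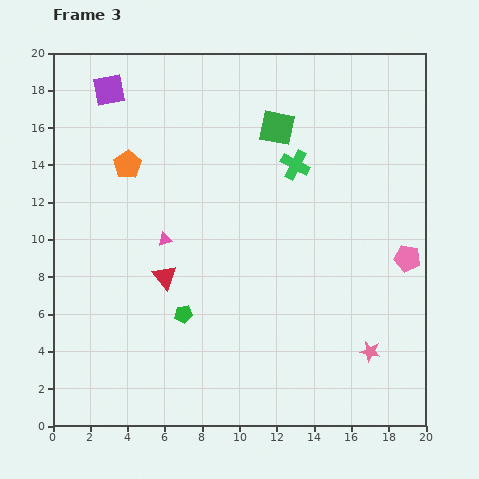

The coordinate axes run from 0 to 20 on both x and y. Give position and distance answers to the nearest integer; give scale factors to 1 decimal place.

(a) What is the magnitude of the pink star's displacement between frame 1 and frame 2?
7

The pink star moved from (4, 7) to (11, 5), a distance of √(7² + 2²) ≈ 7.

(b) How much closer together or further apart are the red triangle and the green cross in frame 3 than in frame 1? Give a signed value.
+3

Distance in frame 1: 6. Distance in frame 3: 9.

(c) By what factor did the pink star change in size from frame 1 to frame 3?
0.7×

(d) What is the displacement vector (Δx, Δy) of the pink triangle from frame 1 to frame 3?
(0, 8)

The pink triangle was at (6, 2) in frame 1 and (6, 10) in frame 3.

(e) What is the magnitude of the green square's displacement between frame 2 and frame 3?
3

The green square moved from (15, 17) to (12, 16), a distance of √(3² + 1²) ≈ 3.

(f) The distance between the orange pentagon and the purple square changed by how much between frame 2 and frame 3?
-4

Distance in frame 2: 8. Distance in frame 3: 4.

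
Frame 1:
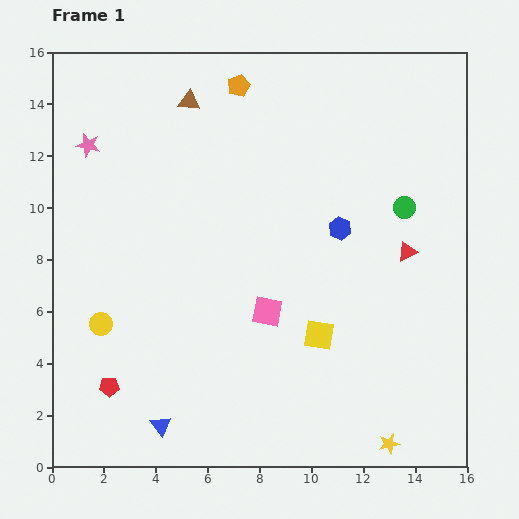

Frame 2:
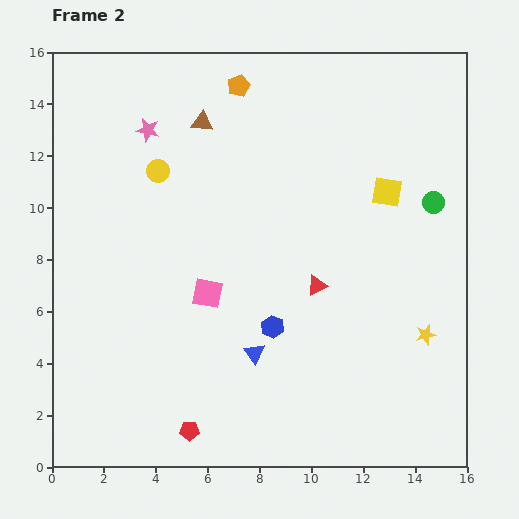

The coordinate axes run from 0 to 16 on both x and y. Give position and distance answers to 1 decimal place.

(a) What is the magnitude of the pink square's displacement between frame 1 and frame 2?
2.4

The pink square moved from (8.3, 6.0) to (6.0, 6.7), a distance of √(2.3² + 0.7²) ≈ 2.4.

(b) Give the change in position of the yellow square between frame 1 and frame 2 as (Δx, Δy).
(2.6, 5.5)

The yellow square was at (10.3, 5.1) in frame 1 and (12.9, 10.6) in frame 2.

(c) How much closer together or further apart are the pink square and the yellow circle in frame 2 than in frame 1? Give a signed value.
-1.3

Distance in frame 1: 6.4. Distance in frame 2: 5.1.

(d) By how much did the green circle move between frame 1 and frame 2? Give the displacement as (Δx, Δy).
(1.1, 0.2)

The green circle was at (13.6, 10.0) in frame 1 and (14.7, 10.2) in frame 2.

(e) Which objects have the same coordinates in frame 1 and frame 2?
the orange pentagon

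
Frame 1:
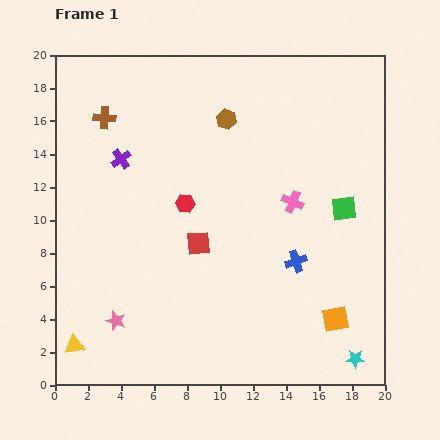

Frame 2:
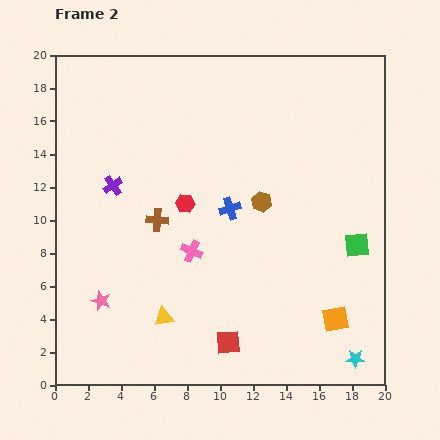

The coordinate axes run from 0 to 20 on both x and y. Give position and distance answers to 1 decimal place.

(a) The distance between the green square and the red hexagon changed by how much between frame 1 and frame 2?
+1.1

Distance in frame 1: 9.6. Distance in frame 2: 10.7.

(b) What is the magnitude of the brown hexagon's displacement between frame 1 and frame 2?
5.4

The brown hexagon moved from (10.4, 16.1) to (12.5, 11.1), a distance of √(2.1² + 5.0²) ≈ 5.4.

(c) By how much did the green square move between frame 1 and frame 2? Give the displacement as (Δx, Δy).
(0.8, -2.2)

The green square was at (17.5, 10.7) in frame 1 and (18.3, 8.5) in frame 2.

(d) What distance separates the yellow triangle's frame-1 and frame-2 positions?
5.7

The yellow triangle moved from (1.2, 2.4) to (6.6, 4.1), a distance of √(5.4² + 1.7²) ≈ 5.7.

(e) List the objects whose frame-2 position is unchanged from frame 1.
the orange square, the cyan star, the red hexagon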